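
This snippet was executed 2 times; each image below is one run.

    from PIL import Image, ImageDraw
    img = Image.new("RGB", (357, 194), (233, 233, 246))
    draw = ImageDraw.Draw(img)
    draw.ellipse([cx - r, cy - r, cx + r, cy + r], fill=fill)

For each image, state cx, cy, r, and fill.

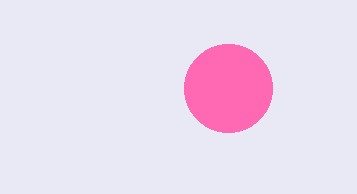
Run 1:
cx = 228; cy = 88; r = 44; fill = 'hotpink'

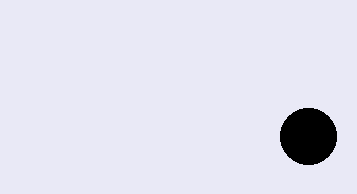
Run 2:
cx = 308; cy = 136; r = 28; fill = 'black'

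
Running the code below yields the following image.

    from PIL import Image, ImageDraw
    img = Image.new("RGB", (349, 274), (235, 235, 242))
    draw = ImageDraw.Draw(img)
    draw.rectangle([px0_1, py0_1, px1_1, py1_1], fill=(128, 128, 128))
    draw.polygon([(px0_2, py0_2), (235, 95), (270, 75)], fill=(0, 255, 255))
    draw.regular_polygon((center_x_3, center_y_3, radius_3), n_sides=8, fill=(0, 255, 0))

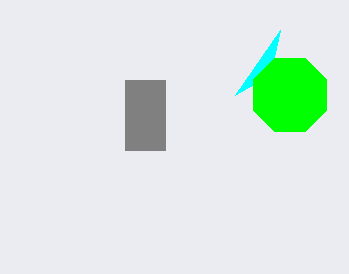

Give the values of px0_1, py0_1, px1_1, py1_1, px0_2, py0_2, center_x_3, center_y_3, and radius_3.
px0_1 = 125, py0_1 = 80, px1_1 = 165, py1_1 = 150, px0_2 = 280, py0_2 = 30, center_x_3 = 290, center_y_3 = 95, radius_3 = 40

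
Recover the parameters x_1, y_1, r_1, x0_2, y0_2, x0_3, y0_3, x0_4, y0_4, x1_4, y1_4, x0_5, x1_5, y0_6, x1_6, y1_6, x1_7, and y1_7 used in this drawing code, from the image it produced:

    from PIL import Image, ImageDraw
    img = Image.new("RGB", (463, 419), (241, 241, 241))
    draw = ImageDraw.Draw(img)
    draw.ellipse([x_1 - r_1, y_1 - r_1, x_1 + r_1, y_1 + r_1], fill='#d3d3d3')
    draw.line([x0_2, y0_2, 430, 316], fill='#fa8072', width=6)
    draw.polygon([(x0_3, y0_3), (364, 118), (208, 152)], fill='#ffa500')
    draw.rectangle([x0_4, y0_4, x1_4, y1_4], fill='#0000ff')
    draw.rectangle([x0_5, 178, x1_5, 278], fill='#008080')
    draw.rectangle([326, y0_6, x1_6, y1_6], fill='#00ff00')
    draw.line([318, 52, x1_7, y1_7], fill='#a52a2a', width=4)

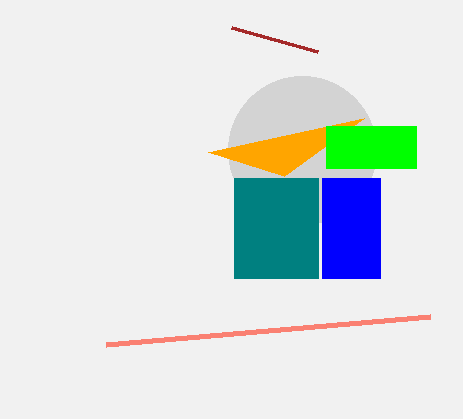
x_1 = 302; y_1 = 150; r_1 = 74; x0_2 = 106; y0_2 = 344; x0_3 = 284; y0_3 = 176; x0_4 = 322; y0_4 = 178; x1_4 = 380; y1_4 = 278; x0_5 = 234; x1_5 = 318; y0_6 = 126; x1_6 = 416; y1_6 = 168; x1_7 = 232; y1_7 = 28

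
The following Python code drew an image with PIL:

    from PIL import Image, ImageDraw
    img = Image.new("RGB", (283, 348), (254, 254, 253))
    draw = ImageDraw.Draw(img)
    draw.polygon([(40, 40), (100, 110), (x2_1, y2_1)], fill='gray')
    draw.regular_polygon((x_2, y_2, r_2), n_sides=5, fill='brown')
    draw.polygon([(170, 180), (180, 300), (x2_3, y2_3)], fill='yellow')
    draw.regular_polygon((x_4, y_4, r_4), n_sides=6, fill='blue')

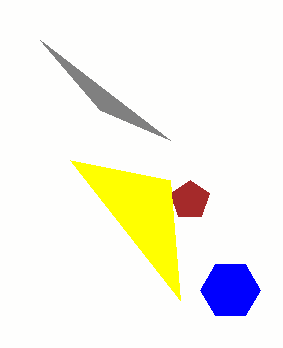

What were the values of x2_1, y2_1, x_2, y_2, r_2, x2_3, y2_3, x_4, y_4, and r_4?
x2_1 = 170; y2_1 = 140; x_2 = 190; y_2 = 200; r_2 = 20; x2_3 = 70; y2_3 = 160; x_4 = 230; y_4 = 290; r_4 = 30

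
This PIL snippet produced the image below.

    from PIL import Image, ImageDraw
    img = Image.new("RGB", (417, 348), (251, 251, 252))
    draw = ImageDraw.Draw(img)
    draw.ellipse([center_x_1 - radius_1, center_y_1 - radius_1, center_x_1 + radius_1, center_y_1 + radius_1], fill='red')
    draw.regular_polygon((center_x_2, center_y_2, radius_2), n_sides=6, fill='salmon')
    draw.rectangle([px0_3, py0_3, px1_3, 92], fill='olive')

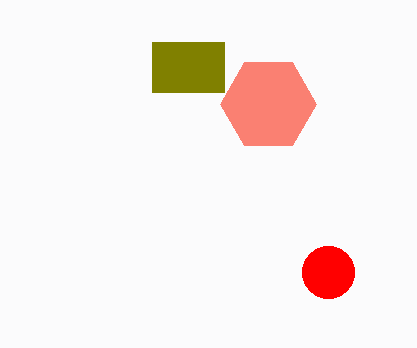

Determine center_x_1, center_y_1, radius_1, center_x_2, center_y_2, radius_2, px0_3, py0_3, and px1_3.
center_x_1 = 328
center_y_1 = 272
radius_1 = 26
center_x_2 = 268
center_y_2 = 104
radius_2 = 48
px0_3 = 152
py0_3 = 42
px1_3 = 224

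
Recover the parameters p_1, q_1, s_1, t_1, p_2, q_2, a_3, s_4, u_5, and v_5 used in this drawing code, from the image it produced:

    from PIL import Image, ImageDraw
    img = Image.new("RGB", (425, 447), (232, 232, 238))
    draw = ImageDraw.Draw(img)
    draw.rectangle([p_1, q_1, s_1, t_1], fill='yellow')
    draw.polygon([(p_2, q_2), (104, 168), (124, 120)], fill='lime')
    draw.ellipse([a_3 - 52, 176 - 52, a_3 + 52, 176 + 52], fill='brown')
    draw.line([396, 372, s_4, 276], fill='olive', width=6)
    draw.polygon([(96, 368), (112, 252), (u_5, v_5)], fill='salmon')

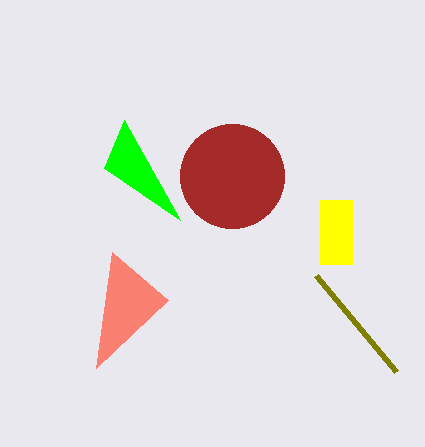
p_1 = 320; q_1 = 200; s_1 = 352; t_1 = 264; p_2 = 180; q_2 = 220; a_3 = 232; s_4 = 316; u_5 = 168; v_5 = 300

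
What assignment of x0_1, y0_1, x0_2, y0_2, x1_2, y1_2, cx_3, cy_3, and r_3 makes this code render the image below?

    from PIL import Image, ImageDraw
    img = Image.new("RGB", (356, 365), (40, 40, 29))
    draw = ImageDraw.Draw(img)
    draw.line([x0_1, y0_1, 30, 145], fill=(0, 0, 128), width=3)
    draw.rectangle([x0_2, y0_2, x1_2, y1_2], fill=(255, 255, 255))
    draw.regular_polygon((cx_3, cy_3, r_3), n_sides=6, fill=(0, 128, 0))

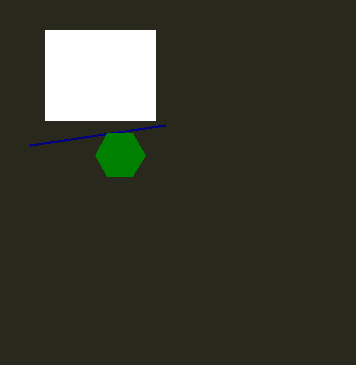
x0_1 = 165
y0_1 = 125
x0_2 = 45
y0_2 = 30
x1_2 = 155
y1_2 = 120
cx_3 = 120
cy_3 = 155
r_3 = 25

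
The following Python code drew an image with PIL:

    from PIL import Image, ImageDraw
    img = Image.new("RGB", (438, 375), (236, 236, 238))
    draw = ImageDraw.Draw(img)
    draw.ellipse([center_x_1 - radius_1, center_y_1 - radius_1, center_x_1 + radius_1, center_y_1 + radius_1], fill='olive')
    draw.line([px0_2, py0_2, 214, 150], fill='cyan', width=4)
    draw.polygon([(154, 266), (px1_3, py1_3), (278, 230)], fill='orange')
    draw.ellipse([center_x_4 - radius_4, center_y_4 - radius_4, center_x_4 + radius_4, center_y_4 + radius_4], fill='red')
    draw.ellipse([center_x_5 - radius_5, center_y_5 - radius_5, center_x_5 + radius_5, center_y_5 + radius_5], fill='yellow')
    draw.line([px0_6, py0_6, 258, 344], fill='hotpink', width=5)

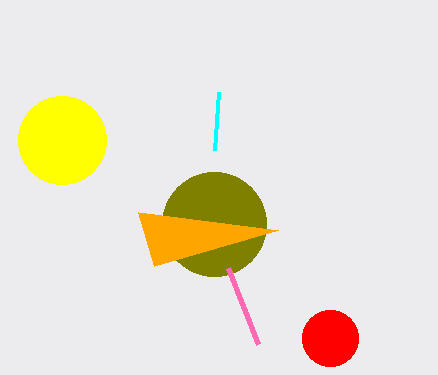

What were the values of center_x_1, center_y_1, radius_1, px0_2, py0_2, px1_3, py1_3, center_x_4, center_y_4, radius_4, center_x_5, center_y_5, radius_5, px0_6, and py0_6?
center_x_1 = 214
center_y_1 = 224
radius_1 = 52
px0_2 = 218
py0_2 = 92
px1_3 = 138
py1_3 = 212
center_x_4 = 330
center_y_4 = 338
radius_4 = 28
center_x_5 = 62
center_y_5 = 140
radius_5 = 44
px0_6 = 228
py0_6 = 268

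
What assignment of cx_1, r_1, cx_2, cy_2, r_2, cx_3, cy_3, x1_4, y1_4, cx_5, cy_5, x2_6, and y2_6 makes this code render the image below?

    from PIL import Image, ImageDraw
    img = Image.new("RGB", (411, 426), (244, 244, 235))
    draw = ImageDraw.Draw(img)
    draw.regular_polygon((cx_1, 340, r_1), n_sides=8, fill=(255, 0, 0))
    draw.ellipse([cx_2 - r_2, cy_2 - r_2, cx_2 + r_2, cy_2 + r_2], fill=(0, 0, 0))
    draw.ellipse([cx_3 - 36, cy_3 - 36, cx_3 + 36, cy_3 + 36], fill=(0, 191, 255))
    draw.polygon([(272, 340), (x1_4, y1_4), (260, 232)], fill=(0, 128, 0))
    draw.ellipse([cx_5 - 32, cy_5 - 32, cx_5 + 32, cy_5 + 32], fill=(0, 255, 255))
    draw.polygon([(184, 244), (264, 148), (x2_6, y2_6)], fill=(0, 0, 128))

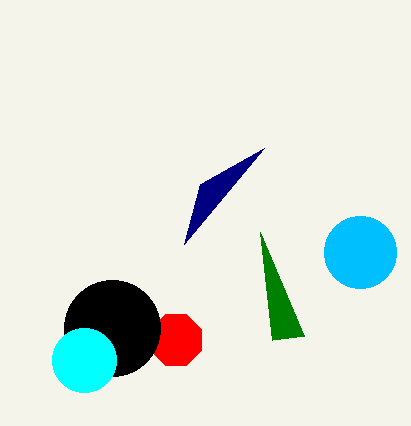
cx_1 = 176, r_1 = 28, cx_2 = 112, cy_2 = 328, r_2 = 48, cx_3 = 360, cy_3 = 252, x1_4 = 304, y1_4 = 336, cx_5 = 84, cy_5 = 360, x2_6 = 200, y2_6 = 184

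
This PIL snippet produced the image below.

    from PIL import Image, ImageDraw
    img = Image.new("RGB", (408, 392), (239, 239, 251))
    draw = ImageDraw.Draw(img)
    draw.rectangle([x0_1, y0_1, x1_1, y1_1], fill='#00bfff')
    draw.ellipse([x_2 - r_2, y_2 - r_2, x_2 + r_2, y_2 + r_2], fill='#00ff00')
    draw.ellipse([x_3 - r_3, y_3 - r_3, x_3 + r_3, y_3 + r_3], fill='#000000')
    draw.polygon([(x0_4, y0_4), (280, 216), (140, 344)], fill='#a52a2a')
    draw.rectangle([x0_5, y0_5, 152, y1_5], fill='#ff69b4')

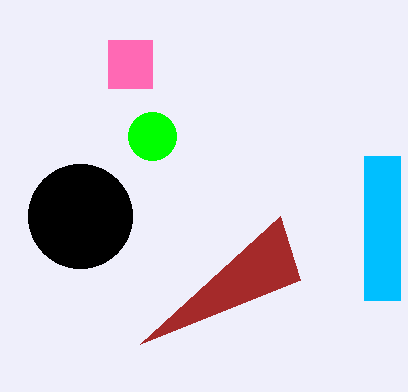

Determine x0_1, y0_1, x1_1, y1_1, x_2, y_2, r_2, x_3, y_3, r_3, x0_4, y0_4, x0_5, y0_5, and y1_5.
x0_1 = 364
y0_1 = 156
x1_1 = 400
y1_1 = 300
x_2 = 152
y_2 = 136
r_2 = 24
x_3 = 80
y_3 = 216
r_3 = 52
x0_4 = 300
y0_4 = 280
x0_5 = 108
y0_5 = 40
y1_5 = 88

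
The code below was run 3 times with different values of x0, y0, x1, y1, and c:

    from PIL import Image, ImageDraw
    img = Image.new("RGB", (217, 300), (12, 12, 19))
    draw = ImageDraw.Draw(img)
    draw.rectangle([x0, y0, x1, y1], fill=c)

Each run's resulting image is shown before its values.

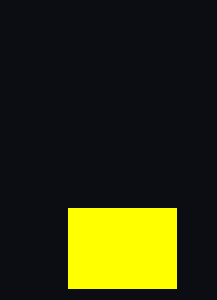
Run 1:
x0 = 68; y0 = 208; x1 = 176; y1 = 288; c = 'yellow'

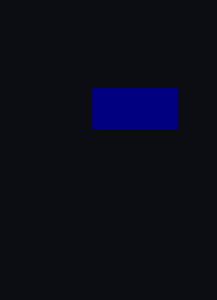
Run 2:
x0 = 92, y0 = 88, x1 = 176, y1 = 128, c = 'navy'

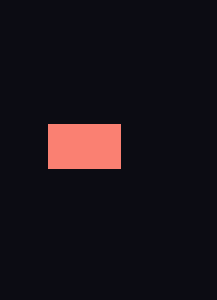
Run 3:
x0 = 48, y0 = 124, x1 = 120, y1 = 168, c = 'salmon'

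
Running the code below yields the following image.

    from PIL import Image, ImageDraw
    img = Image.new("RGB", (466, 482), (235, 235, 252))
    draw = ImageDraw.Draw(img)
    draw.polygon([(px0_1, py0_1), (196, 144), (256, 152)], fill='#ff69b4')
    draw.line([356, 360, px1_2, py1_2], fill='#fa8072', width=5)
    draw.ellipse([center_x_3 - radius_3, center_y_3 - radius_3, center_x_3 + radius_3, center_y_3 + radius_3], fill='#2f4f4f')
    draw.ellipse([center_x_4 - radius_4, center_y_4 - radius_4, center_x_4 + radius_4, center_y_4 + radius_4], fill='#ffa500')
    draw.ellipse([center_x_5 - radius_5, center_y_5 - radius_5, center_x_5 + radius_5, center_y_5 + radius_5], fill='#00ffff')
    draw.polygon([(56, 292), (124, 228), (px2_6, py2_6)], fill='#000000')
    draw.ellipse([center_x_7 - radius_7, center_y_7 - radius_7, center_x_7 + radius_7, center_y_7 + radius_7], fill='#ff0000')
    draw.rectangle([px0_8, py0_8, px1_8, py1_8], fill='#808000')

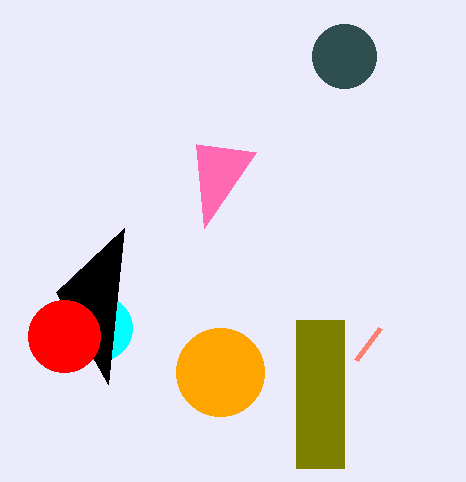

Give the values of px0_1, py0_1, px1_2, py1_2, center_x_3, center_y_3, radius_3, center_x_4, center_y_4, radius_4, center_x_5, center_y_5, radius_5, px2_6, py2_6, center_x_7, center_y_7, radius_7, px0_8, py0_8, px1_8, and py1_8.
px0_1 = 204; py0_1 = 228; px1_2 = 380; py1_2 = 328; center_x_3 = 344; center_y_3 = 56; radius_3 = 32; center_x_4 = 220; center_y_4 = 372; radius_4 = 44; center_x_5 = 100; center_y_5 = 328; radius_5 = 32; px2_6 = 108; py2_6 = 384; center_x_7 = 64; center_y_7 = 336; radius_7 = 36; px0_8 = 296; py0_8 = 320; px1_8 = 344; py1_8 = 468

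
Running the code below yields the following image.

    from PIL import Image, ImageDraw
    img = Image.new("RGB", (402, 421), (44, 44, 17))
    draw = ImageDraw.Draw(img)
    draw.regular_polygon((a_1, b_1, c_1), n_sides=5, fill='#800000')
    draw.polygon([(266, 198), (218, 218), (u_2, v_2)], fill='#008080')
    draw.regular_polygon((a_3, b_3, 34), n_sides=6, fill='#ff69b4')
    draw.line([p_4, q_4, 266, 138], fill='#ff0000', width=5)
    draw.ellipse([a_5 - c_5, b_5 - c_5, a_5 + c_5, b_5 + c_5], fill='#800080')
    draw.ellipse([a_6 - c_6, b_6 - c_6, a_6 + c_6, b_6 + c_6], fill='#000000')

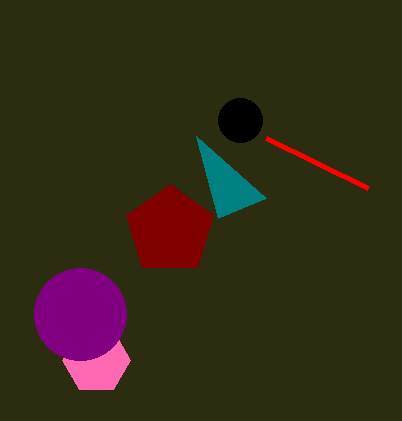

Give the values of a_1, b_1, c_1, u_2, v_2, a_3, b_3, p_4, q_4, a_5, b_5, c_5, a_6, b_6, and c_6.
a_1 = 170; b_1 = 230; c_1 = 46; u_2 = 196; v_2 = 136; a_3 = 96; b_3 = 360; p_4 = 368; q_4 = 188; a_5 = 80; b_5 = 314; c_5 = 46; a_6 = 240; b_6 = 120; c_6 = 22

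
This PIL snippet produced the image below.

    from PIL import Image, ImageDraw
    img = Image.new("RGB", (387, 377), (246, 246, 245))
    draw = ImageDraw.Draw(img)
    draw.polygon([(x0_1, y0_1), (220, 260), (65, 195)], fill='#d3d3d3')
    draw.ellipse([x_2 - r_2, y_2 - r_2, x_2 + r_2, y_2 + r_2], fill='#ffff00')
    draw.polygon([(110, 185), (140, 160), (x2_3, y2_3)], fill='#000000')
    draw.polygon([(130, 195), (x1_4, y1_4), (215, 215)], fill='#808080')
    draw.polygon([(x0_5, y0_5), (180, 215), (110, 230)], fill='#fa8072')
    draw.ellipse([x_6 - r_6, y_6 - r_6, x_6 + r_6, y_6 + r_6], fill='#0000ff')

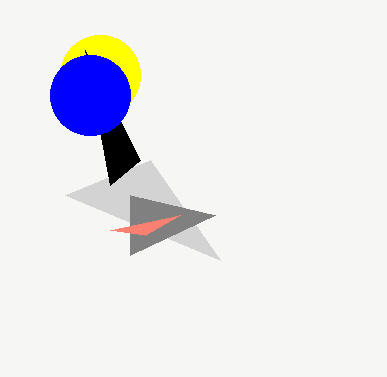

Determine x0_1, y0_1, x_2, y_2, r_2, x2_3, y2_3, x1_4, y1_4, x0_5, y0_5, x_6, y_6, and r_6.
x0_1 = 150
y0_1 = 160
x_2 = 100
y_2 = 75
r_2 = 40
x2_3 = 85
y2_3 = 50
x1_4 = 130
y1_4 = 255
x0_5 = 145
y0_5 = 235
x_6 = 90
y_6 = 95
r_6 = 40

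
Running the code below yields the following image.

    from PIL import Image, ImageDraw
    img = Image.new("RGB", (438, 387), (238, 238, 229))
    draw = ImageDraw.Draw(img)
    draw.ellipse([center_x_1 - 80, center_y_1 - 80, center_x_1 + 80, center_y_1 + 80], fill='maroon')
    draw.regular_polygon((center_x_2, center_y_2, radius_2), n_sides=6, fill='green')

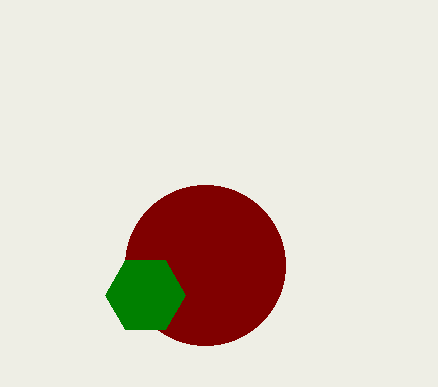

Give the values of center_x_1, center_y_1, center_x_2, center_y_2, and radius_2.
center_x_1 = 205
center_y_1 = 265
center_x_2 = 145
center_y_2 = 295
radius_2 = 40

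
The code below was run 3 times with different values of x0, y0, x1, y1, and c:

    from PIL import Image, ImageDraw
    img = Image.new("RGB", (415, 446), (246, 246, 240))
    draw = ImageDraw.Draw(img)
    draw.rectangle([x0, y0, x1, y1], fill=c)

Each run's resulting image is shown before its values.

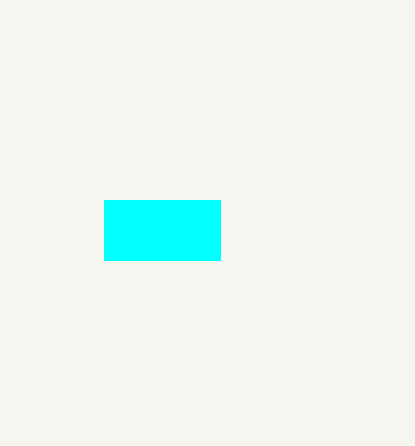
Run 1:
x0 = 104; y0 = 200; x1 = 220; y1 = 260; c = 'cyan'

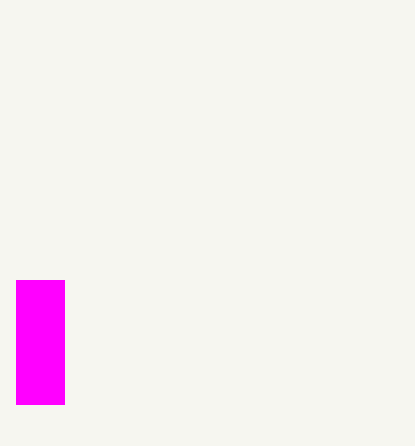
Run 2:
x0 = 16, y0 = 280, x1 = 64, y1 = 404, c = 'magenta'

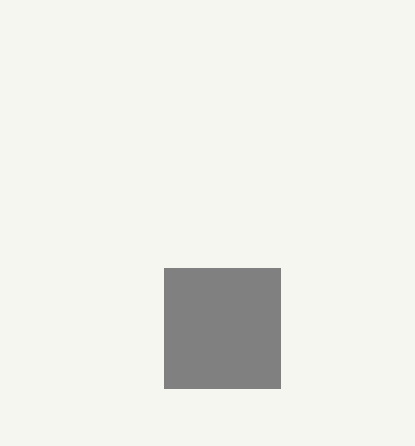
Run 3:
x0 = 164; y0 = 268; x1 = 280; y1 = 388; c = 'gray'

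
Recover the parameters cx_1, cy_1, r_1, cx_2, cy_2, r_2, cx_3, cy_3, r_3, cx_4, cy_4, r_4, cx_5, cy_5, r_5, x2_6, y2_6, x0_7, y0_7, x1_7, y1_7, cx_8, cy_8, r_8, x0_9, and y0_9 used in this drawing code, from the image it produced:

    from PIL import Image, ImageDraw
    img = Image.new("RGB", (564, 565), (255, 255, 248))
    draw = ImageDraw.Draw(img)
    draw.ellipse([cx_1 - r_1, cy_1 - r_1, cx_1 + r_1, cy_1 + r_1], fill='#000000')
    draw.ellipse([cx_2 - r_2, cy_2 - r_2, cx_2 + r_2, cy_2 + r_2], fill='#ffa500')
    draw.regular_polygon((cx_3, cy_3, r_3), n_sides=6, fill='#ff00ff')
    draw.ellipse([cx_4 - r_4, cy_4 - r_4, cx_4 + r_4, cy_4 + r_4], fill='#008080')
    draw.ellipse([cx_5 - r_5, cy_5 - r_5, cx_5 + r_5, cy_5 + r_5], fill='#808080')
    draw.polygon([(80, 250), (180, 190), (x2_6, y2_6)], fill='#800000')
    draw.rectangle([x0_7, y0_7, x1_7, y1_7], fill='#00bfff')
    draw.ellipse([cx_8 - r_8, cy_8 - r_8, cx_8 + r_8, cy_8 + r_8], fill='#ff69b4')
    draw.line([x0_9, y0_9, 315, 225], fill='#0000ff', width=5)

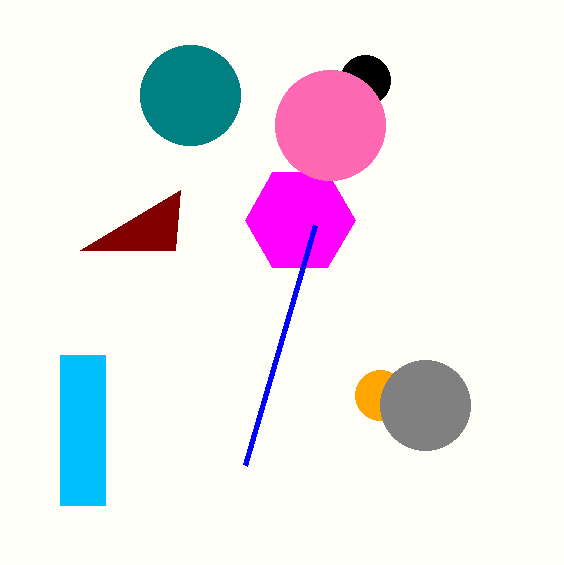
cx_1 = 365; cy_1 = 80; r_1 = 25; cx_2 = 380; cy_2 = 395; r_2 = 25; cx_3 = 300; cy_3 = 220; r_3 = 55; cx_4 = 190; cy_4 = 95; r_4 = 50; cx_5 = 425; cy_5 = 405; r_5 = 45; x2_6 = 175; y2_6 = 250; x0_7 = 60; y0_7 = 355; x1_7 = 105; y1_7 = 505; cx_8 = 330; cy_8 = 125; r_8 = 55; x0_9 = 245; y0_9 = 465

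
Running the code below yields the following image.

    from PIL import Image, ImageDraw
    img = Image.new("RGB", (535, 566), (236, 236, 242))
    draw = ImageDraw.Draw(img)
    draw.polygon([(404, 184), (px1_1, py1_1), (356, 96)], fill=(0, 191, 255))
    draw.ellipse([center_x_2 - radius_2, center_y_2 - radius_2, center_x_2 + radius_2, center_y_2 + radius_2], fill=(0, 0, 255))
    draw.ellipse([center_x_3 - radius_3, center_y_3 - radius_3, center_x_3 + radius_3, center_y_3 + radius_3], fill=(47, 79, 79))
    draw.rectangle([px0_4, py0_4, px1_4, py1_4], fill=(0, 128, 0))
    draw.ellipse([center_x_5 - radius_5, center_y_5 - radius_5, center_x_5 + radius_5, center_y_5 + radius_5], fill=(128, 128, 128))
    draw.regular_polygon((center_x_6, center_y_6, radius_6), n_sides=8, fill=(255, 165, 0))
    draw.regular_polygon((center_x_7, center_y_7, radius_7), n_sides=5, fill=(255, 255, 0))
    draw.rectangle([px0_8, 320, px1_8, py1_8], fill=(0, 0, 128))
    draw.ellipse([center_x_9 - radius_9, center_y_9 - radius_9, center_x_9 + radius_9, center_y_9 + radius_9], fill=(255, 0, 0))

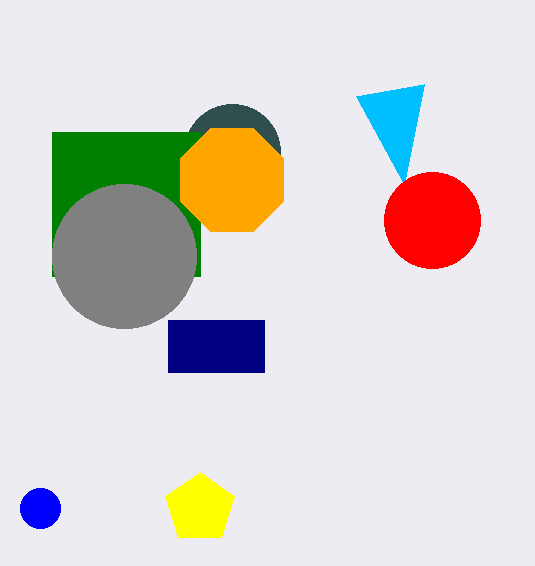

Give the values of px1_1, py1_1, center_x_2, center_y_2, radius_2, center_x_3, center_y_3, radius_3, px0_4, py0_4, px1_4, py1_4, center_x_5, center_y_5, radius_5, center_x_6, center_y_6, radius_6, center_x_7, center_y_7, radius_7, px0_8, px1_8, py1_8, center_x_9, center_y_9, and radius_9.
px1_1 = 424, py1_1 = 84, center_x_2 = 40, center_y_2 = 508, radius_2 = 20, center_x_3 = 232, center_y_3 = 152, radius_3 = 48, px0_4 = 52, py0_4 = 132, px1_4 = 200, py1_4 = 276, center_x_5 = 124, center_y_5 = 256, radius_5 = 72, center_x_6 = 232, center_y_6 = 180, radius_6 = 56, center_x_7 = 200, center_y_7 = 508, radius_7 = 36, px0_8 = 168, px1_8 = 264, py1_8 = 372, center_x_9 = 432, center_y_9 = 220, radius_9 = 48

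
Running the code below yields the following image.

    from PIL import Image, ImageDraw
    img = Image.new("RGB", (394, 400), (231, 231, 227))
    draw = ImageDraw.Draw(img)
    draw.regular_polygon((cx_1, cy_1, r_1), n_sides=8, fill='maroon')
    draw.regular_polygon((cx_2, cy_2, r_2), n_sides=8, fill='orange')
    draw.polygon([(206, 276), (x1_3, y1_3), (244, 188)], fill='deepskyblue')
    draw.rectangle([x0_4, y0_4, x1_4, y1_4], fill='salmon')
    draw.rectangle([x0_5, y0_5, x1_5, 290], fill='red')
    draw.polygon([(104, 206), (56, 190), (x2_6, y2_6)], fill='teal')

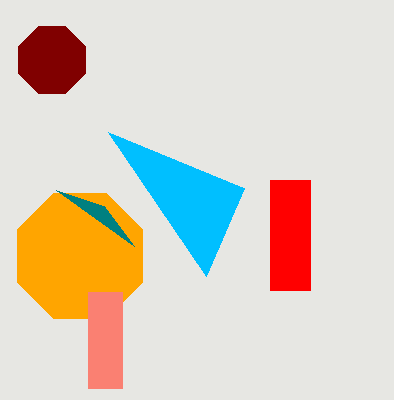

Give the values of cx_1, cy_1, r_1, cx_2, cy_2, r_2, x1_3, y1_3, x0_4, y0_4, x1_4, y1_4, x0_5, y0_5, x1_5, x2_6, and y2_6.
cx_1 = 52, cy_1 = 60, r_1 = 36, cx_2 = 80, cy_2 = 256, r_2 = 68, x1_3 = 108, y1_3 = 132, x0_4 = 88, y0_4 = 292, x1_4 = 122, y1_4 = 388, x0_5 = 270, y0_5 = 180, x1_5 = 310, x2_6 = 134, y2_6 = 246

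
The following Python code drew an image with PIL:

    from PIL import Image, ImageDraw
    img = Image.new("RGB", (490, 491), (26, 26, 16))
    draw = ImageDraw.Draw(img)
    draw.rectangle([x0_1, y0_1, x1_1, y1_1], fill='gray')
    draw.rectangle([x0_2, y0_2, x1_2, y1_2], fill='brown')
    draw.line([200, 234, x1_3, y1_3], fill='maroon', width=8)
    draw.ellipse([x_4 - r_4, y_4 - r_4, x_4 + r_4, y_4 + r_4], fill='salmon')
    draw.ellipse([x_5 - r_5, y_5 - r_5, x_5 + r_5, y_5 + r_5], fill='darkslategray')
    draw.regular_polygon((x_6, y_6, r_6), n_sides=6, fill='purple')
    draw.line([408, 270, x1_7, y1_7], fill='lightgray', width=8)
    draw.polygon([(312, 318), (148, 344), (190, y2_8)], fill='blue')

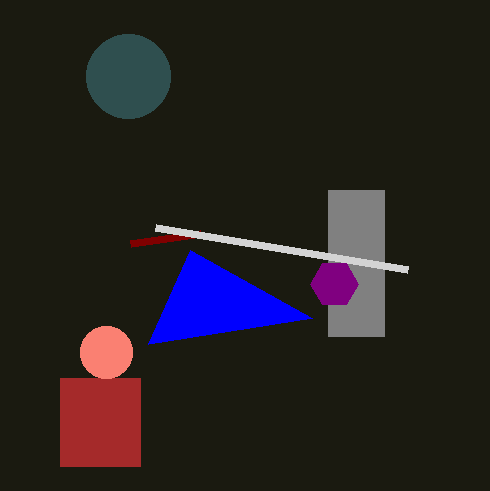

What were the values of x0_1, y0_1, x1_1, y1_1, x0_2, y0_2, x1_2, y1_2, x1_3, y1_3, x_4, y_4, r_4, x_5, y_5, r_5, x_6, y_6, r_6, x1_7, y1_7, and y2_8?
x0_1 = 328, y0_1 = 190, x1_1 = 384, y1_1 = 336, x0_2 = 60, y0_2 = 378, x1_2 = 140, y1_2 = 466, x1_3 = 130, y1_3 = 244, x_4 = 106, y_4 = 352, r_4 = 26, x_5 = 128, y_5 = 76, r_5 = 42, x_6 = 334, y_6 = 284, r_6 = 24, x1_7 = 156, y1_7 = 228, y2_8 = 250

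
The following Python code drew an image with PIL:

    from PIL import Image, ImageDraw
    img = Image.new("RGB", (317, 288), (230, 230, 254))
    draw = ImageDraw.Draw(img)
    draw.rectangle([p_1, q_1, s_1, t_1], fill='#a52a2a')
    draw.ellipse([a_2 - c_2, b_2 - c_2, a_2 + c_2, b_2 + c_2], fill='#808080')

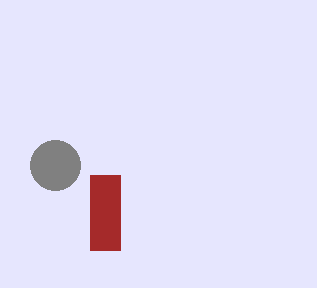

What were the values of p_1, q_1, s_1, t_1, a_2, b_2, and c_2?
p_1 = 90
q_1 = 175
s_1 = 120
t_1 = 250
a_2 = 55
b_2 = 165
c_2 = 25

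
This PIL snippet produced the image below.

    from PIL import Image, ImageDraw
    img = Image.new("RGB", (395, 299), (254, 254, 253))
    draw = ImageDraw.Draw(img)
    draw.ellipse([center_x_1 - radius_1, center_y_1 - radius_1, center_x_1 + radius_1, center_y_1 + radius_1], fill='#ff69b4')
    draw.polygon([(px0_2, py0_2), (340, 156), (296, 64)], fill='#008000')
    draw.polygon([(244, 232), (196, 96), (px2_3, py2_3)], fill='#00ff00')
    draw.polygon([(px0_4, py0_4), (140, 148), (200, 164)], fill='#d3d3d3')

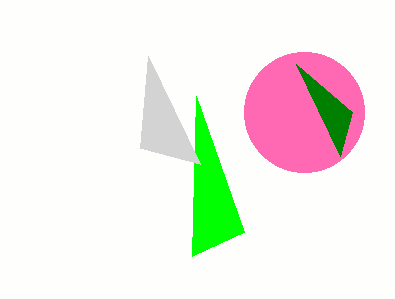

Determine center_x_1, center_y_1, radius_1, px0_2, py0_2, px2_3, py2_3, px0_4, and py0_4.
center_x_1 = 304, center_y_1 = 112, radius_1 = 60, px0_2 = 352, py0_2 = 112, px2_3 = 192, py2_3 = 256, px0_4 = 148, py0_4 = 56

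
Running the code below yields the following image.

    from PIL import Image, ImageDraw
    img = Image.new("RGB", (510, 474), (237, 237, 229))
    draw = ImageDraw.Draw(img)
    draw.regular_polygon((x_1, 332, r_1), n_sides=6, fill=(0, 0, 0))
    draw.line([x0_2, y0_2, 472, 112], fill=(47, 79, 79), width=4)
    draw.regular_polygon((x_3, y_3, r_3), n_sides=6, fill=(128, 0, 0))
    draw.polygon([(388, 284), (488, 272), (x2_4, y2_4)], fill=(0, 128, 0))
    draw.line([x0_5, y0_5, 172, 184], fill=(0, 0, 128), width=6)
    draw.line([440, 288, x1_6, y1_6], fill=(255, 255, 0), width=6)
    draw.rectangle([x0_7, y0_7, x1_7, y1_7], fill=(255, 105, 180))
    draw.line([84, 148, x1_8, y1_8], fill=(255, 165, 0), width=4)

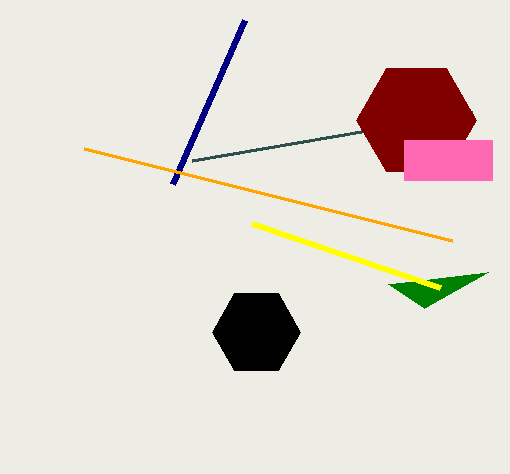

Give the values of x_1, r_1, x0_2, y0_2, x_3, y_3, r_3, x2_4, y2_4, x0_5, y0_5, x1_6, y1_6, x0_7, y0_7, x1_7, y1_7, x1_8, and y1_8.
x_1 = 256, r_1 = 44, x0_2 = 192, y0_2 = 160, x_3 = 416, y_3 = 120, r_3 = 60, x2_4 = 424, y2_4 = 308, x0_5 = 244, y0_5 = 20, x1_6 = 252, y1_6 = 224, x0_7 = 404, y0_7 = 140, x1_7 = 492, y1_7 = 180, x1_8 = 452, y1_8 = 240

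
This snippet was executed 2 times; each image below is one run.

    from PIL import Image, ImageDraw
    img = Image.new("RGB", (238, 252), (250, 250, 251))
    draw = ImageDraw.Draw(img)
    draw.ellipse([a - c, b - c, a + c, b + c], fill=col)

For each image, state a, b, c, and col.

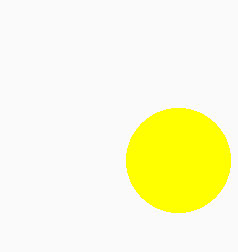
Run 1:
a = 178, b = 160, c = 52, col = 'yellow'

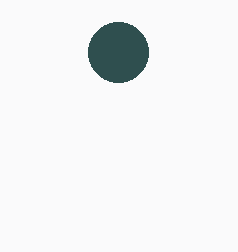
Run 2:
a = 118, b = 52, c = 30, col = 'darkslategray'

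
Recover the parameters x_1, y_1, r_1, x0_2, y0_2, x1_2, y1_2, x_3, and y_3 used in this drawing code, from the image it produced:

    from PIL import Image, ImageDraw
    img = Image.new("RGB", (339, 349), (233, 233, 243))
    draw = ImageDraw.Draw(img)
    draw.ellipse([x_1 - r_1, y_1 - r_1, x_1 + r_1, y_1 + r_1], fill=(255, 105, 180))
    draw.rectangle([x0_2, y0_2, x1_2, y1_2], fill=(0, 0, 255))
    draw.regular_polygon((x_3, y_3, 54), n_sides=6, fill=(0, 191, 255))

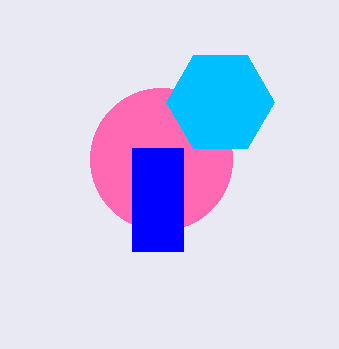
x_1 = 161; y_1 = 159; r_1 = 71; x0_2 = 132; y0_2 = 148; x1_2 = 183; y1_2 = 251; x_3 = 220; y_3 = 102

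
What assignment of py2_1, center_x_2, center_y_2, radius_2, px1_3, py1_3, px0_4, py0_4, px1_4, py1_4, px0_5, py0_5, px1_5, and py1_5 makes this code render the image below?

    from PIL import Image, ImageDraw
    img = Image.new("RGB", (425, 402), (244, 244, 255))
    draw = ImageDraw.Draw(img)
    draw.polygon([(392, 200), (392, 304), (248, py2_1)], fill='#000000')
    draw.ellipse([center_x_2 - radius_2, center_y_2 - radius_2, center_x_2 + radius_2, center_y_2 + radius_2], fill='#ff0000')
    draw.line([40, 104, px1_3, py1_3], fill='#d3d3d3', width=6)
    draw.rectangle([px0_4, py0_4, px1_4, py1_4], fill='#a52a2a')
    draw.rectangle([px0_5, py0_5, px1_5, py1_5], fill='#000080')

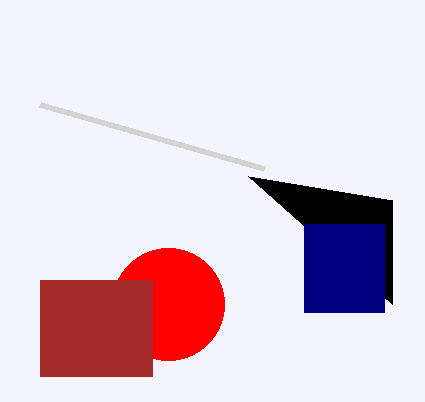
py2_1 = 176; center_x_2 = 168; center_y_2 = 304; radius_2 = 56; px1_3 = 264; py1_3 = 168; px0_4 = 40; py0_4 = 280; px1_4 = 152; py1_4 = 376; px0_5 = 304; py0_5 = 224; px1_5 = 384; py1_5 = 312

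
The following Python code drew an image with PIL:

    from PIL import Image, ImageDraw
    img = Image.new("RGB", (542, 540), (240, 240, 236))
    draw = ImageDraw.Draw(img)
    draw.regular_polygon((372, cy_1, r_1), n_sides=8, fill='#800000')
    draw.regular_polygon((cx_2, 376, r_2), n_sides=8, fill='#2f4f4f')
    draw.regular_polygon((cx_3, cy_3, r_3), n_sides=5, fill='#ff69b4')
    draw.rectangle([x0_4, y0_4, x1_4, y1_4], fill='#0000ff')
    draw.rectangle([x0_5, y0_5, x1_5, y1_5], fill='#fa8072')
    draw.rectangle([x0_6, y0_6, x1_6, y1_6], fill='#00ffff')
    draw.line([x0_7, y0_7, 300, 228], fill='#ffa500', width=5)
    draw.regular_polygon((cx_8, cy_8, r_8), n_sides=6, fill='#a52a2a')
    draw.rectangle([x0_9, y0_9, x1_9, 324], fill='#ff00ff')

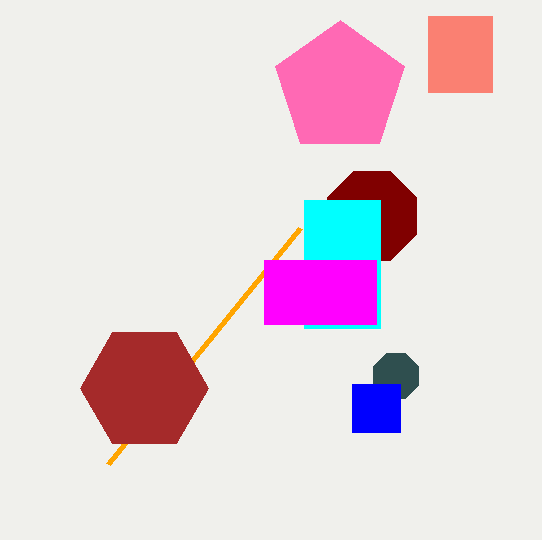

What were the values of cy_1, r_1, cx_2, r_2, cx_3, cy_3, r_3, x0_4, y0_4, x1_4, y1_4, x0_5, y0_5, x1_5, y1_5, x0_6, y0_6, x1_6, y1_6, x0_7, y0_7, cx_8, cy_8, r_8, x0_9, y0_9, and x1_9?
cy_1 = 216; r_1 = 48; cx_2 = 396; r_2 = 24; cx_3 = 340; cy_3 = 88; r_3 = 68; x0_4 = 352; y0_4 = 384; x1_4 = 400; y1_4 = 432; x0_5 = 428; y0_5 = 16; x1_5 = 492; y1_5 = 92; x0_6 = 304; y0_6 = 200; x1_6 = 380; y1_6 = 328; x0_7 = 108; y0_7 = 464; cx_8 = 144; cy_8 = 388; r_8 = 64; x0_9 = 264; y0_9 = 260; x1_9 = 376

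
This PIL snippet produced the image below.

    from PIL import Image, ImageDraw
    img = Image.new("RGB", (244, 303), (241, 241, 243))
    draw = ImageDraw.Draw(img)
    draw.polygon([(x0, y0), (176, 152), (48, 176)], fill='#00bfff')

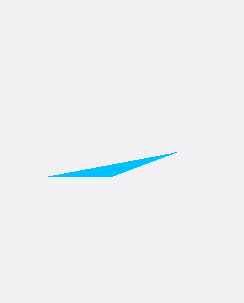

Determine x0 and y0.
x0 = 112; y0 = 176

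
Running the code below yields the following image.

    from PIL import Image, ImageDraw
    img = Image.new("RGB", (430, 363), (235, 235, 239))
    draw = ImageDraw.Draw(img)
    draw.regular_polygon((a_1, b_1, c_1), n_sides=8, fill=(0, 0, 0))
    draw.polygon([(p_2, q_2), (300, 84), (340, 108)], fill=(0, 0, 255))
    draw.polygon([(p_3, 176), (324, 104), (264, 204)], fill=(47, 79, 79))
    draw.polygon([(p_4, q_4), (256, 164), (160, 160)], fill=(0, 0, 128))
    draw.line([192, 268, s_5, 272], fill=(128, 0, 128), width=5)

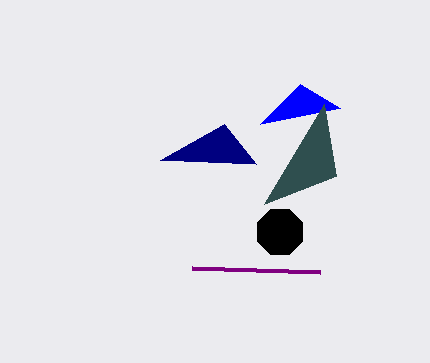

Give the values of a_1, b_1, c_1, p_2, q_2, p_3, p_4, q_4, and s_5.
a_1 = 280, b_1 = 232, c_1 = 24, p_2 = 260, q_2 = 124, p_3 = 336, p_4 = 224, q_4 = 124, s_5 = 320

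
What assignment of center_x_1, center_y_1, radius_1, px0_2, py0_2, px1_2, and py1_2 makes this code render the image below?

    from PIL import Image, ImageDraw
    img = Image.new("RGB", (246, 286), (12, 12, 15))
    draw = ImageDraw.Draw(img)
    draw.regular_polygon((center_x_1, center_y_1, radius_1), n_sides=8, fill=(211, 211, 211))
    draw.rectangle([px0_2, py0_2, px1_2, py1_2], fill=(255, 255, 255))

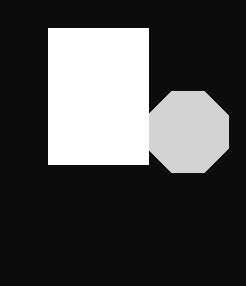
center_x_1 = 188, center_y_1 = 132, radius_1 = 44, px0_2 = 48, py0_2 = 28, px1_2 = 148, py1_2 = 164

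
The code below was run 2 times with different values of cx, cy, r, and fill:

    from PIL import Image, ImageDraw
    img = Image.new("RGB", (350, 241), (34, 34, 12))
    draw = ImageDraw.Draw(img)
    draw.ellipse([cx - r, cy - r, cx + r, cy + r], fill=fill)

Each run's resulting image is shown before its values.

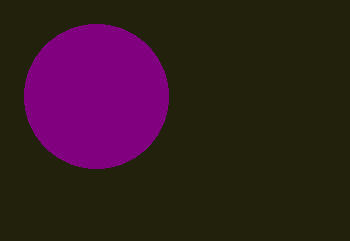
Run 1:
cx = 96; cy = 96; r = 72; fill = 'purple'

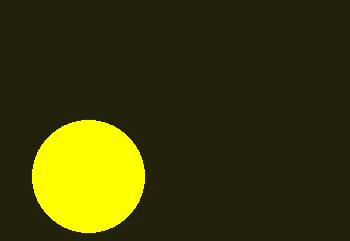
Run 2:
cx = 88, cy = 176, r = 56, fill = 'yellow'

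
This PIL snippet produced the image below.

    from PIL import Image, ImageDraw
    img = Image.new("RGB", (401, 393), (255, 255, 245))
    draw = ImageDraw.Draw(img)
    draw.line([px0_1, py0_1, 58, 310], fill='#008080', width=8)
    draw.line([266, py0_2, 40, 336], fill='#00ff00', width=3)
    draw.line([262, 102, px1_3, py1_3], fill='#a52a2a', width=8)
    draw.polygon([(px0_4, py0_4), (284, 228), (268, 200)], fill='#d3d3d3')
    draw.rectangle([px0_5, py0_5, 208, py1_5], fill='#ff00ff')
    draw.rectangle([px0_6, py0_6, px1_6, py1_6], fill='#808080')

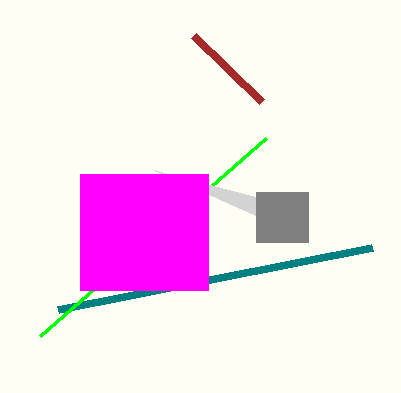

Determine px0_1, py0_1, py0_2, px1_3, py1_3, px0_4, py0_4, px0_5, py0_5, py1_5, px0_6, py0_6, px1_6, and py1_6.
px0_1 = 372
py0_1 = 248
py0_2 = 138
px1_3 = 194
py1_3 = 36
px0_4 = 154
py0_4 = 170
px0_5 = 80
py0_5 = 174
py1_5 = 290
px0_6 = 256
py0_6 = 192
px1_6 = 308
py1_6 = 242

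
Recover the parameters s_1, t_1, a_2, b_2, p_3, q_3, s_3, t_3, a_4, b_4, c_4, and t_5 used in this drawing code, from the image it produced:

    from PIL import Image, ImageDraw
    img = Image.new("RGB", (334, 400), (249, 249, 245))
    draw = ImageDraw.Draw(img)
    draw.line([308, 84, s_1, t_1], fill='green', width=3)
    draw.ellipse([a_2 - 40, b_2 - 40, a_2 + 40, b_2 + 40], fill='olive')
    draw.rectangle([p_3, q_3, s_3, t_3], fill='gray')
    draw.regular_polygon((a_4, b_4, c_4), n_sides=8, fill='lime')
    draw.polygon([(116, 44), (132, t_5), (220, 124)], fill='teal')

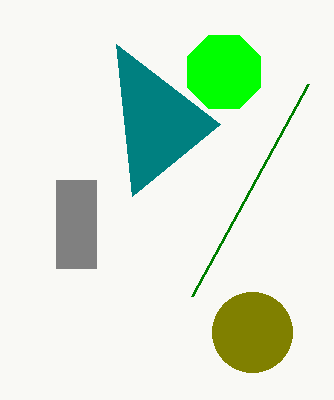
s_1 = 192; t_1 = 296; a_2 = 252; b_2 = 332; p_3 = 56; q_3 = 180; s_3 = 96; t_3 = 268; a_4 = 224; b_4 = 72; c_4 = 40; t_5 = 196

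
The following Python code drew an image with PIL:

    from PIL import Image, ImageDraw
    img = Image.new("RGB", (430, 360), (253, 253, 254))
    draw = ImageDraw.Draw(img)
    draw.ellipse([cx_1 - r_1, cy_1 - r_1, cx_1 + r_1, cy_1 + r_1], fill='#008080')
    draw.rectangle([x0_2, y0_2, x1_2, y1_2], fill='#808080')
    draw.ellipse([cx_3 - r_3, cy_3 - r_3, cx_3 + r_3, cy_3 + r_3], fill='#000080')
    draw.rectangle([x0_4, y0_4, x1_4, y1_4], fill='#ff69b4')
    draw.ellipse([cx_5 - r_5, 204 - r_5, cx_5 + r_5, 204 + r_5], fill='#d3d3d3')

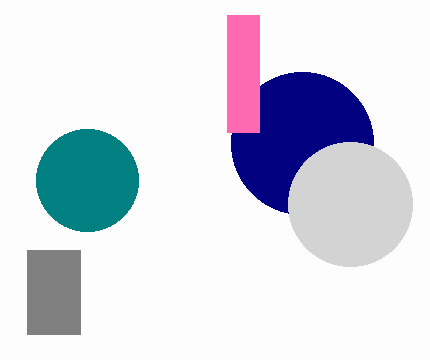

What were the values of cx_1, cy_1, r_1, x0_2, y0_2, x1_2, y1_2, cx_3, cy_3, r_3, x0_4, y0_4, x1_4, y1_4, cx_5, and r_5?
cx_1 = 87
cy_1 = 180
r_1 = 51
x0_2 = 27
y0_2 = 250
x1_2 = 80
y1_2 = 334
cx_3 = 302
cy_3 = 143
r_3 = 71
x0_4 = 227
y0_4 = 15
x1_4 = 259
y1_4 = 132
cx_5 = 350
r_5 = 62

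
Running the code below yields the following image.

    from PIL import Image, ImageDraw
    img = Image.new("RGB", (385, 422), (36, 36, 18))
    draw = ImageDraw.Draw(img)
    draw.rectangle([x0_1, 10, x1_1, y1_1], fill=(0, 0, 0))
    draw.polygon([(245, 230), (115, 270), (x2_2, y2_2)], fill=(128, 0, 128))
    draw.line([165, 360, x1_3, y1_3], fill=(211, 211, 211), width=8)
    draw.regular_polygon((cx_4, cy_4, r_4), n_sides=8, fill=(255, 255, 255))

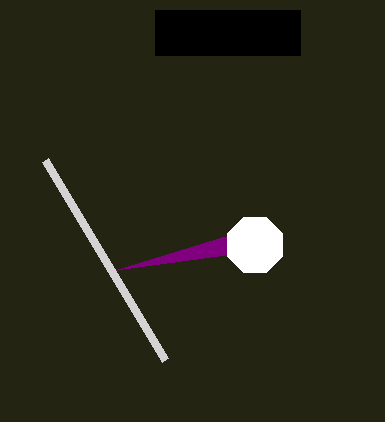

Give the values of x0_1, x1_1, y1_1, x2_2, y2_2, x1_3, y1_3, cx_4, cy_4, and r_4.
x0_1 = 155
x1_1 = 300
y1_1 = 55
x2_2 = 225
y2_2 = 255
x1_3 = 45
y1_3 = 160
cx_4 = 255
cy_4 = 245
r_4 = 30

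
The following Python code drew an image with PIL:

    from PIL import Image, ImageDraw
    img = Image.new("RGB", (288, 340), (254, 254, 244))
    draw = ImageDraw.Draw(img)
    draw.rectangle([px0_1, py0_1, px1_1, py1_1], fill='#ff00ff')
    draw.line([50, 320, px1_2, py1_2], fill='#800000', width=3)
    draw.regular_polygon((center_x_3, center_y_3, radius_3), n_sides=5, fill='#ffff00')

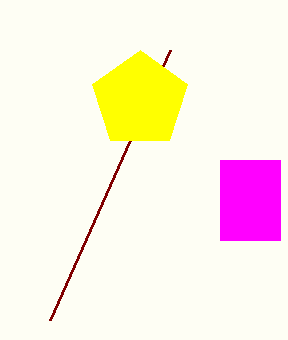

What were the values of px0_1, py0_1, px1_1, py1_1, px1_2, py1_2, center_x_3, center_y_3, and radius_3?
px0_1 = 220, py0_1 = 160, px1_1 = 280, py1_1 = 240, px1_2 = 170, py1_2 = 50, center_x_3 = 140, center_y_3 = 100, radius_3 = 50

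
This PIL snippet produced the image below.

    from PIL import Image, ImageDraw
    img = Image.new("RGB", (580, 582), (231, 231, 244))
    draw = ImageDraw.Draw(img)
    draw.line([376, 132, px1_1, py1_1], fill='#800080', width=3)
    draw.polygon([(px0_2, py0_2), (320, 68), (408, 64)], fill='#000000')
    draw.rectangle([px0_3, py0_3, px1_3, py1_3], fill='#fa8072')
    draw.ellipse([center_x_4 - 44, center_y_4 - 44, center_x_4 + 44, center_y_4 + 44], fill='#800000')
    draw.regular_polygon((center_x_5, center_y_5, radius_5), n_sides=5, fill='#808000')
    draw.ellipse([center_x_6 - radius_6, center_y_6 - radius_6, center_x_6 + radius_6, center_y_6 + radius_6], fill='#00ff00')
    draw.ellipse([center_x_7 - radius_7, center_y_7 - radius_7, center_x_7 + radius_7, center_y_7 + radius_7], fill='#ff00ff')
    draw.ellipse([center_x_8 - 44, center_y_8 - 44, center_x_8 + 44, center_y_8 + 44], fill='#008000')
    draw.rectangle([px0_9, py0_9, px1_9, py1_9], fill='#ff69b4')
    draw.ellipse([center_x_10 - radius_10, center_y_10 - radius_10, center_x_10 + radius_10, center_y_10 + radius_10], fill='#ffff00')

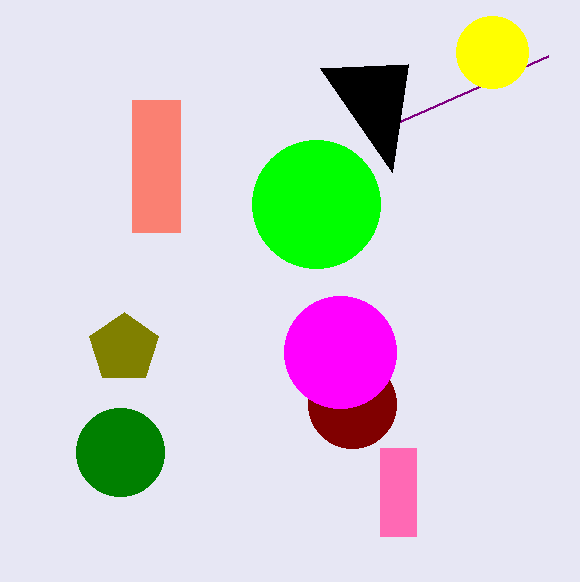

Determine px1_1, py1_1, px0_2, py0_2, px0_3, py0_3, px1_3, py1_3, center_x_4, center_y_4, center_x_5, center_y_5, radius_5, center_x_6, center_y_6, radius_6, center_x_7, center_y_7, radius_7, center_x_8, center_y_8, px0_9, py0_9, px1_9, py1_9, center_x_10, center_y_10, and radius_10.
px1_1 = 548
py1_1 = 56
px0_2 = 392
py0_2 = 172
px0_3 = 132
py0_3 = 100
px1_3 = 180
py1_3 = 232
center_x_4 = 352
center_y_4 = 404
center_x_5 = 124
center_y_5 = 348
radius_5 = 36
center_x_6 = 316
center_y_6 = 204
radius_6 = 64
center_x_7 = 340
center_y_7 = 352
radius_7 = 56
center_x_8 = 120
center_y_8 = 452
px0_9 = 380
py0_9 = 448
px1_9 = 416
py1_9 = 536
center_x_10 = 492
center_y_10 = 52
radius_10 = 36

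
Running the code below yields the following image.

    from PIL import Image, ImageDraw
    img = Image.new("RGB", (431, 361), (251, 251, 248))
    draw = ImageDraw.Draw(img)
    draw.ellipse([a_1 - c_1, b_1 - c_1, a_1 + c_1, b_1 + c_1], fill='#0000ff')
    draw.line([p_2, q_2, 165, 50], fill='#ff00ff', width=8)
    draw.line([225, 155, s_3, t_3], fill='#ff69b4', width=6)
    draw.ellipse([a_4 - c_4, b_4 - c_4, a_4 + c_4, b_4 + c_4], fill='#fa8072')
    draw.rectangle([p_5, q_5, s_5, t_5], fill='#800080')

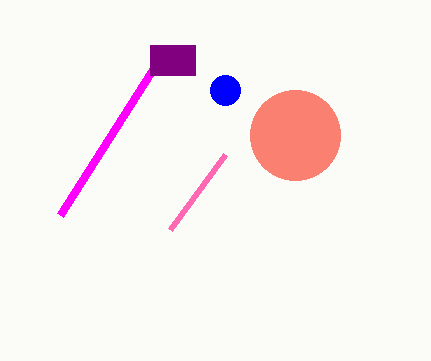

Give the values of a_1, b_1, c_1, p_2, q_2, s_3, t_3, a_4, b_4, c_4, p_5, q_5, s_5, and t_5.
a_1 = 225, b_1 = 90, c_1 = 15, p_2 = 60, q_2 = 215, s_3 = 170, t_3 = 230, a_4 = 295, b_4 = 135, c_4 = 45, p_5 = 150, q_5 = 45, s_5 = 195, t_5 = 75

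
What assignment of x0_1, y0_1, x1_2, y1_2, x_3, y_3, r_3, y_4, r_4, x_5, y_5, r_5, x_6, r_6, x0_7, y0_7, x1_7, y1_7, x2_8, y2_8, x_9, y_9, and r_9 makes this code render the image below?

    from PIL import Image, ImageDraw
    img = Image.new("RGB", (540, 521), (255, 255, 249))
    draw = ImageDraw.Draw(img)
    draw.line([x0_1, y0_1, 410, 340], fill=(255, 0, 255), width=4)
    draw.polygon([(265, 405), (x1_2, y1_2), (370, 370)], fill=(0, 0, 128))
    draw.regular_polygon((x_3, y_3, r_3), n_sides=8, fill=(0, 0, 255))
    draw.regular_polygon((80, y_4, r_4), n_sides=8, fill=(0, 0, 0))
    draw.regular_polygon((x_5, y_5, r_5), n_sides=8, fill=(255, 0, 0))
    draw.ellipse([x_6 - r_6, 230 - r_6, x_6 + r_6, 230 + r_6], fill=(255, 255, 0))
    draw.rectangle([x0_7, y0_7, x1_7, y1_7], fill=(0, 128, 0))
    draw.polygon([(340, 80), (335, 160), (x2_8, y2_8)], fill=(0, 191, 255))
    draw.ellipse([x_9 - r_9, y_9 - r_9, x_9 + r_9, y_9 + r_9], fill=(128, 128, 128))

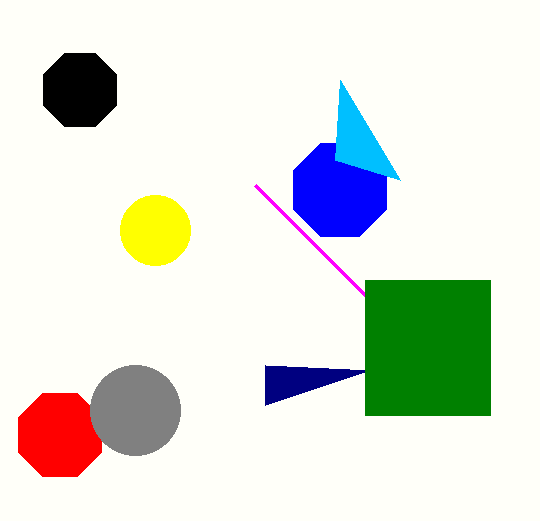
x0_1 = 255, y0_1 = 185, x1_2 = 265, y1_2 = 365, x_3 = 340, y_3 = 190, r_3 = 50, y_4 = 90, r_4 = 40, x_5 = 60, y_5 = 435, r_5 = 45, x_6 = 155, r_6 = 35, x0_7 = 365, y0_7 = 280, x1_7 = 490, y1_7 = 415, x2_8 = 400, y2_8 = 180, x_9 = 135, y_9 = 410, r_9 = 45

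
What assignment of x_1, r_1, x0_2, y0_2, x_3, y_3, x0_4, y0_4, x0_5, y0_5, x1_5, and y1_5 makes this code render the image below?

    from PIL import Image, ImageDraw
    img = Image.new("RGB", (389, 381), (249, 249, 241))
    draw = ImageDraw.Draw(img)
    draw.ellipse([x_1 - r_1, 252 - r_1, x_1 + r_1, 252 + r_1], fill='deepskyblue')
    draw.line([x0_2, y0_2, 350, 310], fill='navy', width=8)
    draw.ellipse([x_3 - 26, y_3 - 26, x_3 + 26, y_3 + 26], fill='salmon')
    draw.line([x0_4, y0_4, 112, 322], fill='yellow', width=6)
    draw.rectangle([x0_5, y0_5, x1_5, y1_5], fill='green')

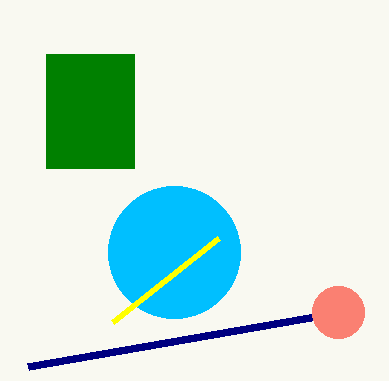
x_1 = 174, r_1 = 66, x0_2 = 28, y0_2 = 366, x_3 = 338, y_3 = 312, x0_4 = 218, y0_4 = 238, x0_5 = 46, y0_5 = 54, x1_5 = 134, y1_5 = 168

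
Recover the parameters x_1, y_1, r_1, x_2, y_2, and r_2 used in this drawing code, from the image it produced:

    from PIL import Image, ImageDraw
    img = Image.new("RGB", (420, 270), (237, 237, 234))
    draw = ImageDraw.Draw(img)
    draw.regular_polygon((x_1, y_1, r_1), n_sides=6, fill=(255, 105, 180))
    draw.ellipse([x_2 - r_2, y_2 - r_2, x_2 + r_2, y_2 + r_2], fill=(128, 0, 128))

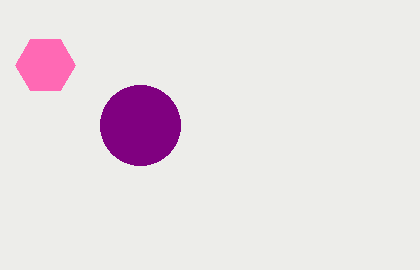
x_1 = 45
y_1 = 65
r_1 = 30
x_2 = 140
y_2 = 125
r_2 = 40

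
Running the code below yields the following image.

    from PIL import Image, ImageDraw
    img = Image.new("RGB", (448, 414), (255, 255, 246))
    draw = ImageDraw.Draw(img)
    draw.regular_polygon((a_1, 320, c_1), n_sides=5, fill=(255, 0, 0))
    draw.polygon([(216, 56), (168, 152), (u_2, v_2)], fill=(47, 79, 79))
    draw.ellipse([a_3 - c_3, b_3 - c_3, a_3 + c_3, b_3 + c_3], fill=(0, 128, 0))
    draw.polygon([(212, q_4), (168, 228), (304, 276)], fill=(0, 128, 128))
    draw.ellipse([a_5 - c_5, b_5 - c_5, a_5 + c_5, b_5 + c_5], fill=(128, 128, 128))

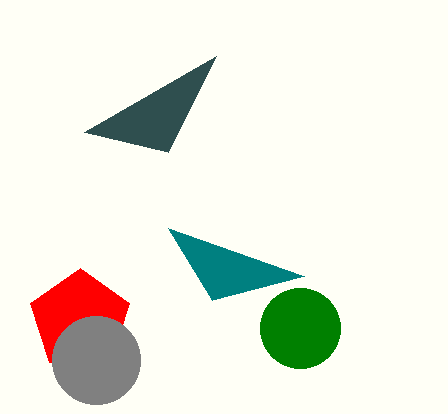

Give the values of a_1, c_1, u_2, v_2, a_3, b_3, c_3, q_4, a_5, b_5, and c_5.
a_1 = 80; c_1 = 52; u_2 = 84; v_2 = 132; a_3 = 300; b_3 = 328; c_3 = 40; q_4 = 300; a_5 = 96; b_5 = 360; c_5 = 44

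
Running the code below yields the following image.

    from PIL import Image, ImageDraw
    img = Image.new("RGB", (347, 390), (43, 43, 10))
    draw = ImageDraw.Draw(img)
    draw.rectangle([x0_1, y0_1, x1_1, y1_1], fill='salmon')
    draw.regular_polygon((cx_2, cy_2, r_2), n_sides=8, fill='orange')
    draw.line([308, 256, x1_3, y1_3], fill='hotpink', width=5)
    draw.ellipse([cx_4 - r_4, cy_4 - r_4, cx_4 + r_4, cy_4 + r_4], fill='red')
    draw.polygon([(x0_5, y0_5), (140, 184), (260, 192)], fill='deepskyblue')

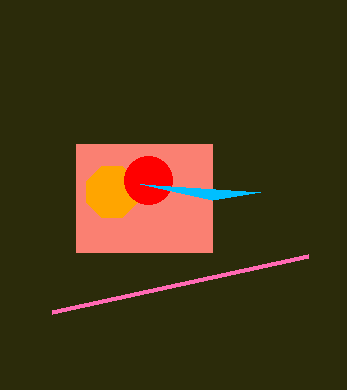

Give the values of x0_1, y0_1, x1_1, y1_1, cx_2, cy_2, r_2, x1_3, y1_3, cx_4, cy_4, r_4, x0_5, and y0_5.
x0_1 = 76, y0_1 = 144, x1_1 = 212, y1_1 = 252, cx_2 = 112, cy_2 = 192, r_2 = 28, x1_3 = 52, y1_3 = 312, cx_4 = 148, cy_4 = 180, r_4 = 24, x0_5 = 212, y0_5 = 200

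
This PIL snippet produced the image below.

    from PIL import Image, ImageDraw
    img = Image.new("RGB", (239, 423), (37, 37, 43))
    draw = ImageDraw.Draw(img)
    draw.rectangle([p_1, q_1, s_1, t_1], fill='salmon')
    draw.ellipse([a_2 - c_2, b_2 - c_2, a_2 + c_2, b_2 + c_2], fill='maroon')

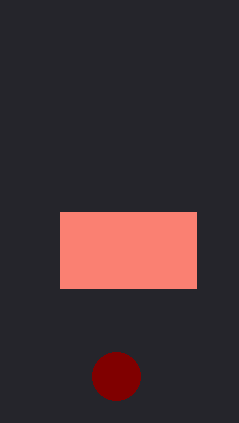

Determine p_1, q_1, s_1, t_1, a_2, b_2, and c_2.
p_1 = 60
q_1 = 212
s_1 = 196
t_1 = 288
a_2 = 116
b_2 = 376
c_2 = 24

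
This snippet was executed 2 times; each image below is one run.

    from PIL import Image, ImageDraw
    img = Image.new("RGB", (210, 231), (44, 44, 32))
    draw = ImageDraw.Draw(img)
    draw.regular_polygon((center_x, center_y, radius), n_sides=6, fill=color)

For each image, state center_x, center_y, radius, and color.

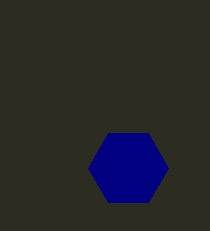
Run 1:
center_x = 128, center_y = 168, radius = 40, color = 'navy'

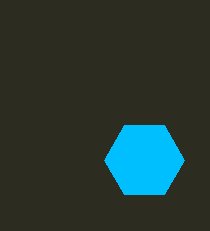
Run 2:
center_x = 144
center_y = 160
radius = 40
color = 'deepskyblue'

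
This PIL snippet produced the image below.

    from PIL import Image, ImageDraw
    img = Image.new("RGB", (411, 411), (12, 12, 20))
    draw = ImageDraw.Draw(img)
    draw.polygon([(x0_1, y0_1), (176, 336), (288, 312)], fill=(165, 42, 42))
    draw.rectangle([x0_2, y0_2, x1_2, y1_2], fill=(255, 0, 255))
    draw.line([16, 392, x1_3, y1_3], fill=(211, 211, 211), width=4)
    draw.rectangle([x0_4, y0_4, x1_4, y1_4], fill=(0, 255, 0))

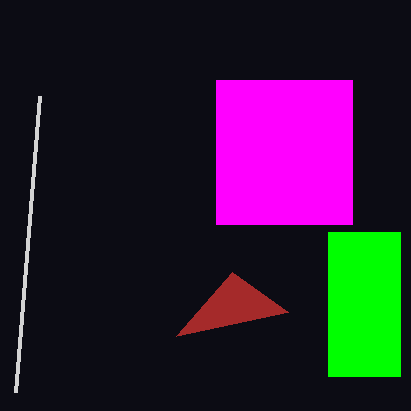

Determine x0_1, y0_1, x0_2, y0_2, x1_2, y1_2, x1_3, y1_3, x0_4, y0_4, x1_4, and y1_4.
x0_1 = 232, y0_1 = 272, x0_2 = 216, y0_2 = 80, x1_2 = 352, y1_2 = 224, x1_3 = 40, y1_3 = 96, x0_4 = 328, y0_4 = 232, x1_4 = 400, y1_4 = 376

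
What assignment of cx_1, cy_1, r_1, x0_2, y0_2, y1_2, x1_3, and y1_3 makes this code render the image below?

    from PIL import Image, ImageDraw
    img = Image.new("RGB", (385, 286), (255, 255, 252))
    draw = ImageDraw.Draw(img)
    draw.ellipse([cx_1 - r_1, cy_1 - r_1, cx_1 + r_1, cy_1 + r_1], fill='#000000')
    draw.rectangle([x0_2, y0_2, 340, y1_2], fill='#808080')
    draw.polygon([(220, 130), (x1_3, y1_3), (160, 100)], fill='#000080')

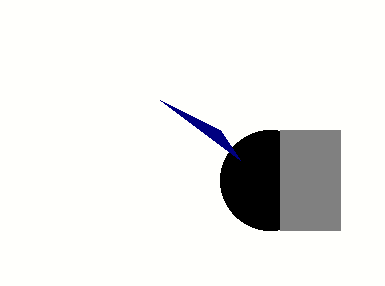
cx_1 = 270
cy_1 = 180
r_1 = 50
x0_2 = 280
y0_2 = 130
y1_2 = 230
x1_3 = 240
y1_3 = 160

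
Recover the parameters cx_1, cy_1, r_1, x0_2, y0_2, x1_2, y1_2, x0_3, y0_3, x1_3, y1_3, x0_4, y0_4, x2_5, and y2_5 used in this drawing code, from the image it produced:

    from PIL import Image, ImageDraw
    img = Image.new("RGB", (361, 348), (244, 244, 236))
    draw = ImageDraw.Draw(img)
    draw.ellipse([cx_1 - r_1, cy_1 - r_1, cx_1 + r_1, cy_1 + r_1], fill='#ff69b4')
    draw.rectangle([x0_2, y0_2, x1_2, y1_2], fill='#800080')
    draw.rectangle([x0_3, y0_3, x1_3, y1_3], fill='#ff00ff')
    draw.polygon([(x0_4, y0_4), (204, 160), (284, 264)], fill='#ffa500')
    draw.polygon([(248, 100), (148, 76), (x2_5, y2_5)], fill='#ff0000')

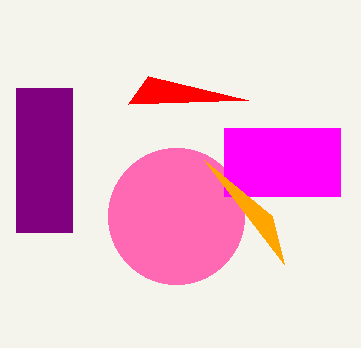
cx_1 = 176, cy_1 = 216, r_1 = 68, x0_2 = 16, y0_2 = 88, x1_2 = 72, y1_2 = 232, x0_3 = 224, y0_3 = 128, x1_3 = 340, y1_3 = 196, x0_4 = 272, y0_4 = 216, x2_5 = 128, y2_5 = 104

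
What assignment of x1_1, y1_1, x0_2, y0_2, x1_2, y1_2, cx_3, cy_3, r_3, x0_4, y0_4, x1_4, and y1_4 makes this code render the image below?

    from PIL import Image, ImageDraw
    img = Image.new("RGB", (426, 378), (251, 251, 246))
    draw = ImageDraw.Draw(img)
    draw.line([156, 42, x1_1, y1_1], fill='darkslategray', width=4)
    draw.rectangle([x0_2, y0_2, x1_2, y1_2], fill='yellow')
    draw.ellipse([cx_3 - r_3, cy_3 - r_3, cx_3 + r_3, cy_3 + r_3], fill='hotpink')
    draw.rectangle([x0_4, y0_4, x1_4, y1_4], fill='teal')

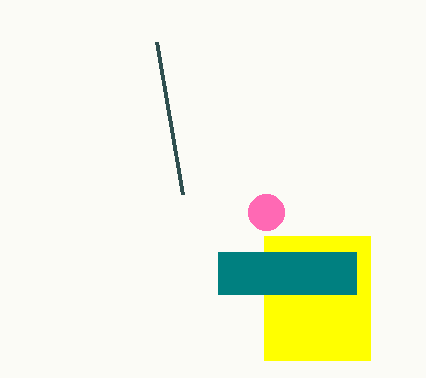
x1_1 = 182
y1_1 = 194
x0_2 = 264
y0_2 = 236
x1_2 = 370
y1_2 = 360
cx_3 = 266
cy_3 = 212
r_3 = 18
x0_4 = 218
y0_4 = 252
x1_4 = 356
y1_4 = 294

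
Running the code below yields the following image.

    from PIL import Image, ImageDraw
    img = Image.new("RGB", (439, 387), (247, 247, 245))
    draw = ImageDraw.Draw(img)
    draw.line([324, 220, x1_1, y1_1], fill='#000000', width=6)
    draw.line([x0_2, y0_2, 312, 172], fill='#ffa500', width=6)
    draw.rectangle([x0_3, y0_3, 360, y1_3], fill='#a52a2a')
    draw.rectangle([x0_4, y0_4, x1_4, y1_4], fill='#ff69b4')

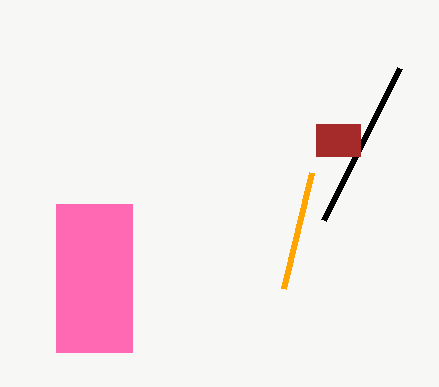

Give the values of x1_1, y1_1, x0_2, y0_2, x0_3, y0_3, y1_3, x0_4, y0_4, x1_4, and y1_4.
x1_1 = 400
y1_1 = 68
x0_2 = 284
y0_2 = 288
x0_3 = 316
y0_3 = 124
y1_3 = 156
x0_4 = 56
y0_4 = 204
x1_4 = 132
y1_4 = 352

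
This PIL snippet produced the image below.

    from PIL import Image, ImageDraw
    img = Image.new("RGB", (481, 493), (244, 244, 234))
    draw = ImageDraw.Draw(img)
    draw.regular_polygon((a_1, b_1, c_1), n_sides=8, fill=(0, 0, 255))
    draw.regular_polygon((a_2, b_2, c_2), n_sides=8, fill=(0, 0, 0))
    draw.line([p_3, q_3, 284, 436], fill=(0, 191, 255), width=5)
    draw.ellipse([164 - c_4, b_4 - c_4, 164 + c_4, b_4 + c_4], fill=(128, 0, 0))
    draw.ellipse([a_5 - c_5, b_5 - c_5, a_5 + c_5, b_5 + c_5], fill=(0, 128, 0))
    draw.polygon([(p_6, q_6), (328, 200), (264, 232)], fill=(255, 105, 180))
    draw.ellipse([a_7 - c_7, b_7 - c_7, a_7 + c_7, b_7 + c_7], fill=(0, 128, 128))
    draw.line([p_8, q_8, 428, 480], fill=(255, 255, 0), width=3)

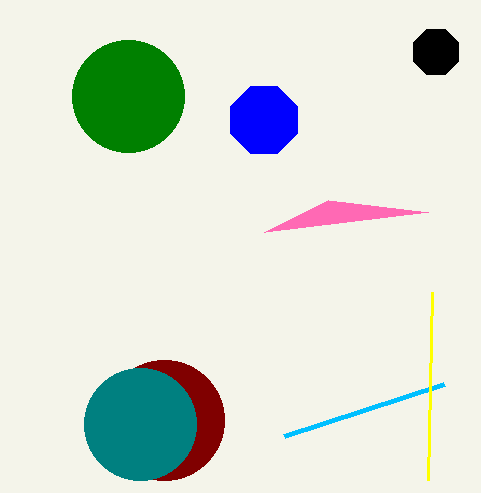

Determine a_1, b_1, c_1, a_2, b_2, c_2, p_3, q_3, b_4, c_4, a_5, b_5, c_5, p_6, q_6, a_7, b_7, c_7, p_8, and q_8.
a_1 = 264; b_1 = 120; c_1 = 36; a_2 = 436; b_2 = 52; c_2 = 24; p_3 = 444; q_3 = 384; b_4 = 420; c_4 = 60; a_5 = 128; b_5 = 96; c_5 = 56; p_6 = 428; q_6 = 212; a_7 = 140; b_7 = 424; c_7 = 56; p_8 = 432; q_8 = 292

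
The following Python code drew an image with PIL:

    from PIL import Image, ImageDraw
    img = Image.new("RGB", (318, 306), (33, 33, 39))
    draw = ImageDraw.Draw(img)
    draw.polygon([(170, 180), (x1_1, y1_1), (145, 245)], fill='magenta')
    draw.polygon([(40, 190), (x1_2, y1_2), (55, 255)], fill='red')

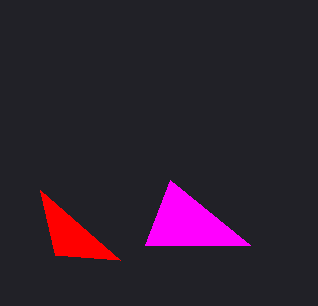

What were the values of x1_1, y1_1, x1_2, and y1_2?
x1_1 = 250, y1_1 = 245, x1_2 = 120, y1_2 = 260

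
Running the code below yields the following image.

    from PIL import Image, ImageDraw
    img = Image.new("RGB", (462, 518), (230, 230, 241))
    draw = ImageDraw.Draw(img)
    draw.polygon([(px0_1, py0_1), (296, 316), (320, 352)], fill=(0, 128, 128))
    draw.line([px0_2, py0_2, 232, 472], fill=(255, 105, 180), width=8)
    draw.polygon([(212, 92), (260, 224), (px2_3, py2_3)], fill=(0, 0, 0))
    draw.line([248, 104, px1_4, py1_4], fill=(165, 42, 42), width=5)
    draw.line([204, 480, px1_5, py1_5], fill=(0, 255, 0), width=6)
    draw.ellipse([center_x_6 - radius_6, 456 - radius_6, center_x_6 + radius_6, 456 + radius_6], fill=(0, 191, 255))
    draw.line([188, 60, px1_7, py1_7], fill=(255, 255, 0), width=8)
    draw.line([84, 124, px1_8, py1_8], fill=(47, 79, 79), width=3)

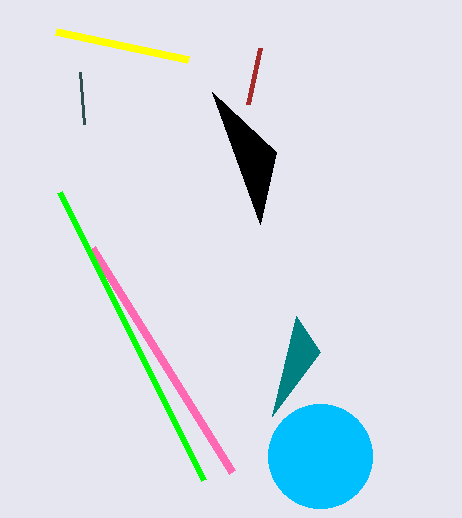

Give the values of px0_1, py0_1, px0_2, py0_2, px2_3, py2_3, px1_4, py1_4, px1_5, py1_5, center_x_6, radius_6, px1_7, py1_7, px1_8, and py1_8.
px0_1 = 272, py0_1 = 416, px0_2 = 92, py0_2 = 248, px2_3 = 276, py2_3 = 152, px1_4 = 260, py1_4 = 48, px1_5 = 60, py1_5 = 192, center_x_6 = 320, radius_6 = 52, px1_7 = 56, py1_7 = 32, px1_8 = 80, py1_8 = 72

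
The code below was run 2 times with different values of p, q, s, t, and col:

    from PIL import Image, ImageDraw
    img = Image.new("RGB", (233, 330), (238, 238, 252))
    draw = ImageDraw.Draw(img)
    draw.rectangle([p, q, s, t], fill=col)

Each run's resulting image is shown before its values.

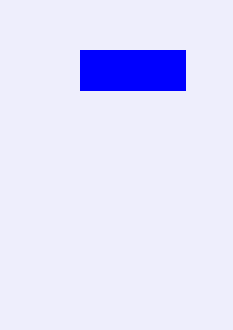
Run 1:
p = 80
q = 50
s = 185
t = 90
col = 'blue'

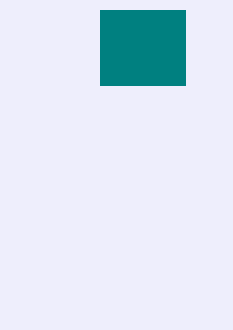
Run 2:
p = 100; q = 10; s = 185; t = 85; col = 'teal'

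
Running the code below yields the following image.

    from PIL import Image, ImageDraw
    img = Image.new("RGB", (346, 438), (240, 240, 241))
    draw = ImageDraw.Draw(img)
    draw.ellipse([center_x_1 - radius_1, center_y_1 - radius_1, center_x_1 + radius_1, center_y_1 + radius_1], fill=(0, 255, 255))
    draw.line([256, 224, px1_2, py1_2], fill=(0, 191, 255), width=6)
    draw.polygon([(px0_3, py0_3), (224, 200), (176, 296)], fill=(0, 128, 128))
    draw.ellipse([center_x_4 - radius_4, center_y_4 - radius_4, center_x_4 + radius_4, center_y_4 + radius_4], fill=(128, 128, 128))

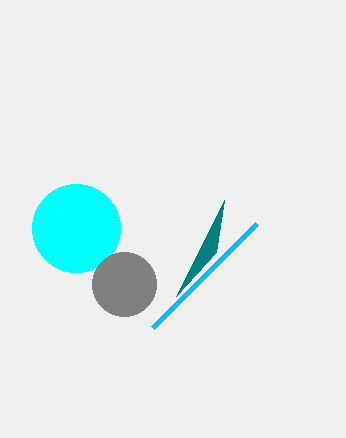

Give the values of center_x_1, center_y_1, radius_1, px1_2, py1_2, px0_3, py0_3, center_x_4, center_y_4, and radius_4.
center_x_1 = 76, center_y_1 = 228, radius_1 = 44, px1_2 = 152, py1_2 = 328, px0_3 = 216, py0_3 = 252, center_x_4 = 124, center_y_4 = 284, radius_4 = 32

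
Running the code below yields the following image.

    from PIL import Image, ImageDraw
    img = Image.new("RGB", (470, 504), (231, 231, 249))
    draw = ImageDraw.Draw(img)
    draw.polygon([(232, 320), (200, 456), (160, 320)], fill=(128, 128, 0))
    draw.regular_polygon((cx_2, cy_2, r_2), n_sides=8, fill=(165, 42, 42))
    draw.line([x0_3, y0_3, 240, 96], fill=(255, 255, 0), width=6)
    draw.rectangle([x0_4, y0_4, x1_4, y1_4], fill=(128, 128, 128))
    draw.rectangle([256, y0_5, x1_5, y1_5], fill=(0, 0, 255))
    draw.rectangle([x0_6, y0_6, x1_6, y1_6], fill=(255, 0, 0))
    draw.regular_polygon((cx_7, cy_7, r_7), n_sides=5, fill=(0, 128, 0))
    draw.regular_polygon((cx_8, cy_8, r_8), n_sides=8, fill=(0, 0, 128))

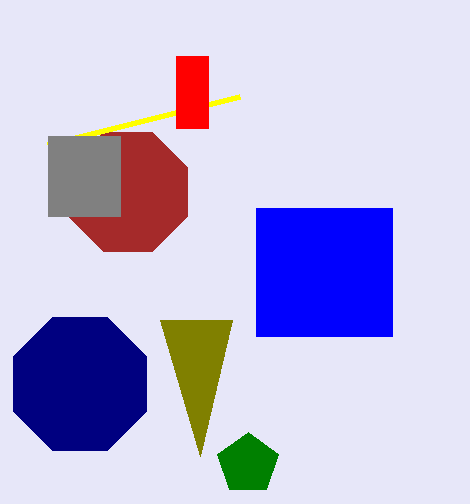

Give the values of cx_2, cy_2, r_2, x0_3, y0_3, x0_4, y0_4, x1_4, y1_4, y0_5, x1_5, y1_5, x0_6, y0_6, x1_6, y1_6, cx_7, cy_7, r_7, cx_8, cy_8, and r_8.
cx_2 = 128, cy_2 = 192, r_2 = 64, x0_3 = 48, y0_3 = 144, x0_4 = 48, y0_4 = 136, x1_4 = 120, y1_4 = 216, y0_5 = 208, x1_5 = 392, y1_5 = 336, x0_6 = 176, y0_6 = 56, x1_6 = 208, y1_6 = 128, cx_7 = 248, cy_7 = 464, r_7 = 32, cx_8 = 80, cy_8 = 384, r_8 = 72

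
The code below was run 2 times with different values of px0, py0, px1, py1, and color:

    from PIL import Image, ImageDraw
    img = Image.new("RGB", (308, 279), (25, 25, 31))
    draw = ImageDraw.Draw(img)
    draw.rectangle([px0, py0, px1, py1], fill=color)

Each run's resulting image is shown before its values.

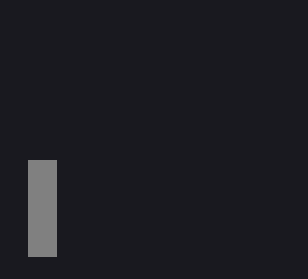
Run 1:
px0 = 28, py0 = 160, px1 = 56, py1 = 256, color = 'gray'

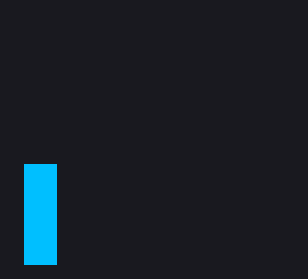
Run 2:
px0 = 24, py0 = 164, px1 = 56, py1 = 264, color = 'deepskyblue'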